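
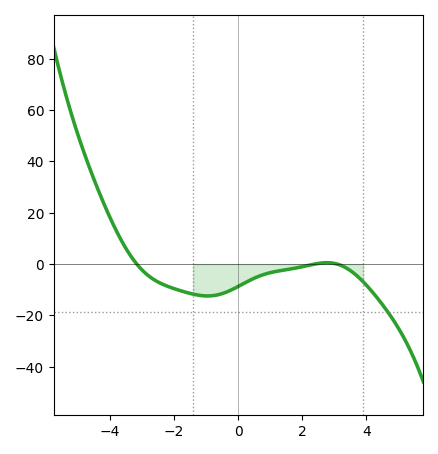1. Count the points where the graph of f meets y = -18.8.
1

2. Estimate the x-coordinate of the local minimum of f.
-0.95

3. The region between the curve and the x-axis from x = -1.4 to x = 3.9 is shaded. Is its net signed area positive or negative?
negative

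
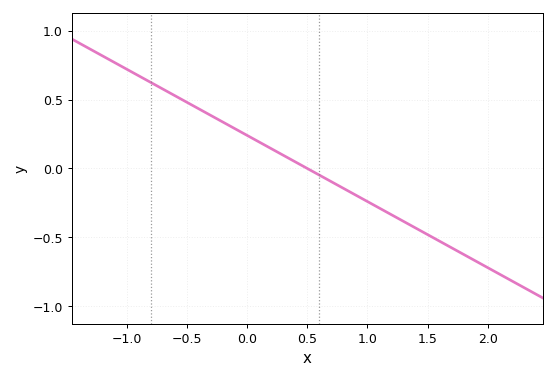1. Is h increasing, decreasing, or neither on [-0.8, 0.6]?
decreasing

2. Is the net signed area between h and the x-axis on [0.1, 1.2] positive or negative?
negative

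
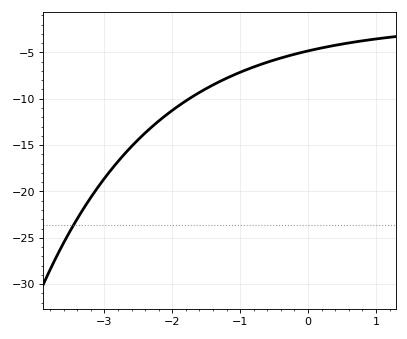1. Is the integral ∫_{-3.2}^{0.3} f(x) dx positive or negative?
negative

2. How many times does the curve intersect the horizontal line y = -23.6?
1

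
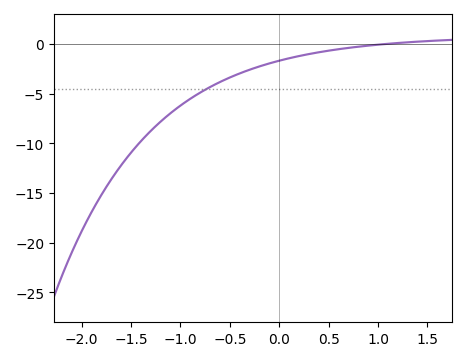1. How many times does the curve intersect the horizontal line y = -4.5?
1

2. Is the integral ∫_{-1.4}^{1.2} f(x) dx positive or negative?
negative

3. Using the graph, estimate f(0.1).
-1.44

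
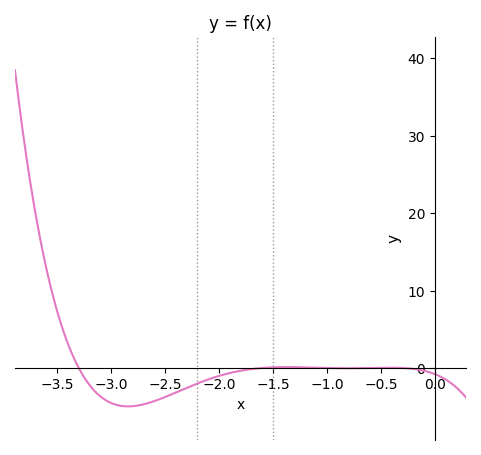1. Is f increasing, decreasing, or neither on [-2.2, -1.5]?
increasing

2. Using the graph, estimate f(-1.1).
0.036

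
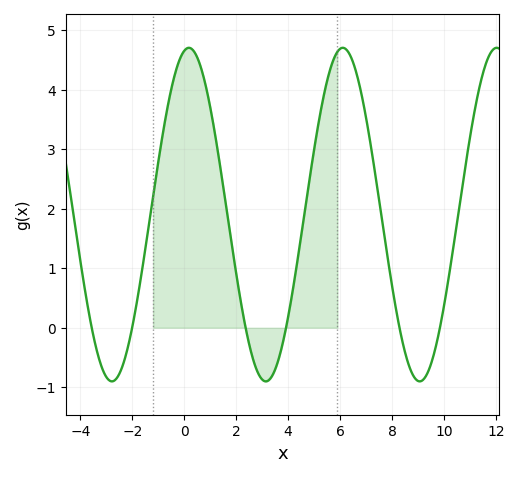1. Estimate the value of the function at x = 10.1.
0.61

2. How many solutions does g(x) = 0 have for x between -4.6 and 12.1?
6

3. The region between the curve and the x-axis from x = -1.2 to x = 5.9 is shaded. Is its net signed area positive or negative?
positive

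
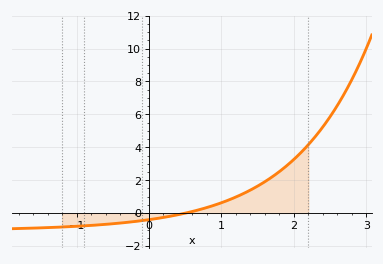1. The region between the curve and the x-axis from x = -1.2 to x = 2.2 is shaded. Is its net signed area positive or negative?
positive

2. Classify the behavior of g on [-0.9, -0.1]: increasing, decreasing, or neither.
increasing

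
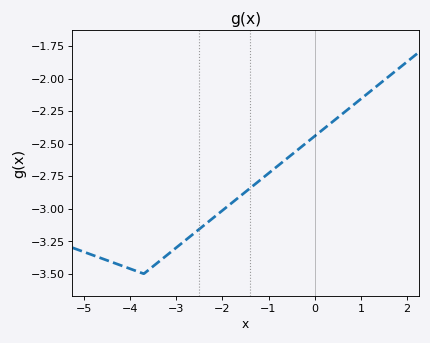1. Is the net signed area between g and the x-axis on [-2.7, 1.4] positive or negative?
negative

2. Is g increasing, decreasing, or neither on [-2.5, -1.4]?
increasing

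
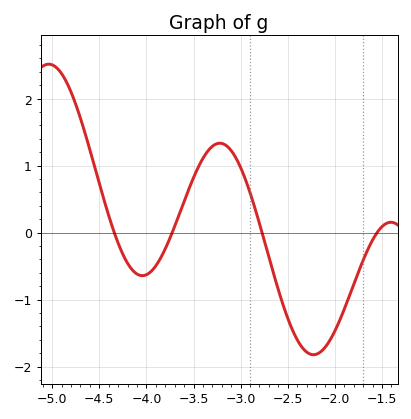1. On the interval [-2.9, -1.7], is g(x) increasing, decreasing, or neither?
neither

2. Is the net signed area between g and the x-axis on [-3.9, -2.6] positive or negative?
positive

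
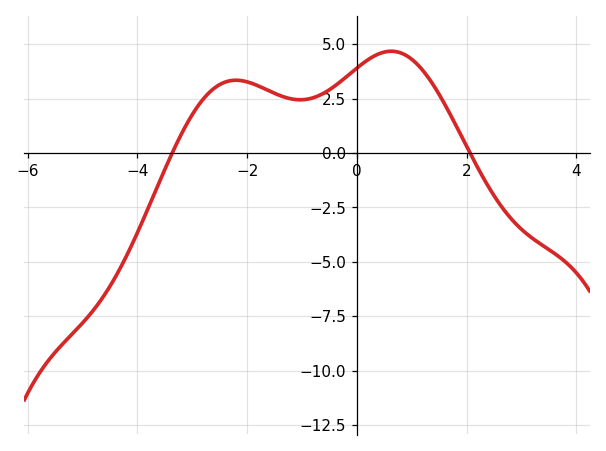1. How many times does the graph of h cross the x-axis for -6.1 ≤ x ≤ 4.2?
2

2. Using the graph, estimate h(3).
-3.6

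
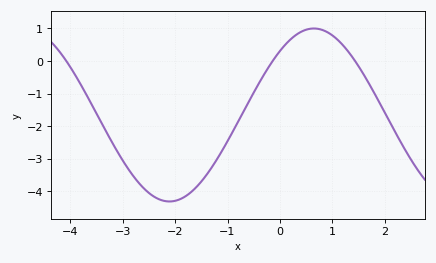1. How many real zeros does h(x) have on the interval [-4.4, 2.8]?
3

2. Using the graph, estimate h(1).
0.789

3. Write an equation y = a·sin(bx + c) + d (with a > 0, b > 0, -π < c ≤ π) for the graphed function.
y = 2.66sin(1.14x + 0.832) - 1.66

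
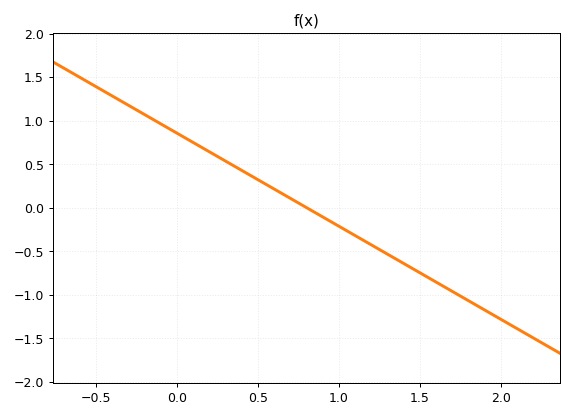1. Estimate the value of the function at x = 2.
-1.3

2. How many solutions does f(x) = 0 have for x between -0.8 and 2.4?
1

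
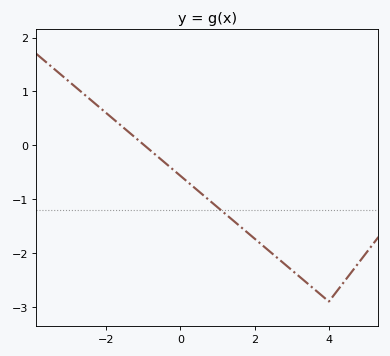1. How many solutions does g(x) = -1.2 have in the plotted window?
1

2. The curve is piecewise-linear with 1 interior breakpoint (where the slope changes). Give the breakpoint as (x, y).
(4, -2.9)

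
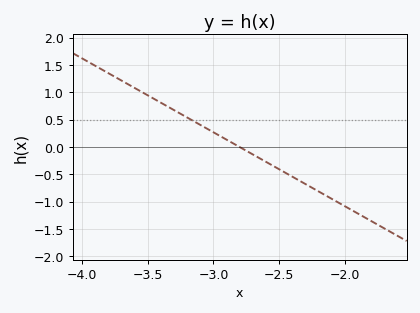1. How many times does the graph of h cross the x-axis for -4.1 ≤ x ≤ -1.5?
1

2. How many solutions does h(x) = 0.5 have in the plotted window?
1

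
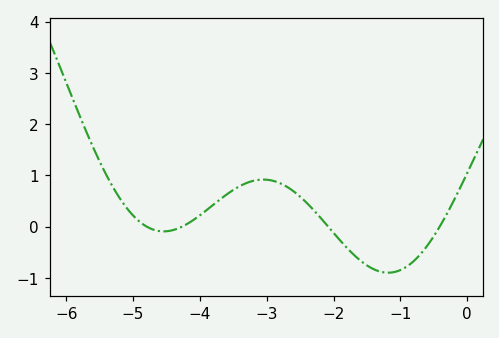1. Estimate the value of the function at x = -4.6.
-0.088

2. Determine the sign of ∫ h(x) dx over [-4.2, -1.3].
positive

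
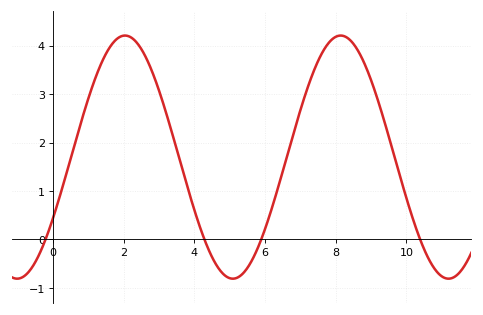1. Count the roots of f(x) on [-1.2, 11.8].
4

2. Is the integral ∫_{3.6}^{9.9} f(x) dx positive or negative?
positive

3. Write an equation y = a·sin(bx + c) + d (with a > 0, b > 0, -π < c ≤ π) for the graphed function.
y = 2.51sin(1.03x - 0.532) + 1.7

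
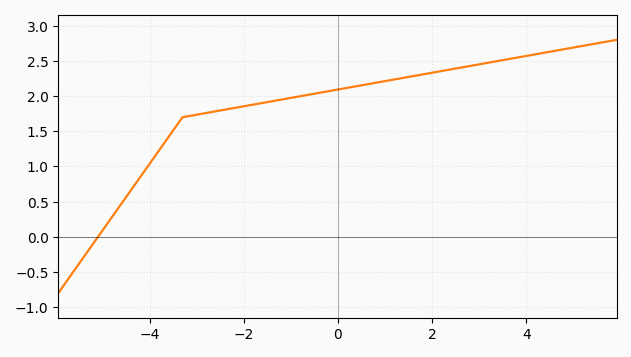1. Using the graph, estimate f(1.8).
2.31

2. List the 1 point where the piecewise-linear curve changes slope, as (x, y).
(-3.3, 1.7)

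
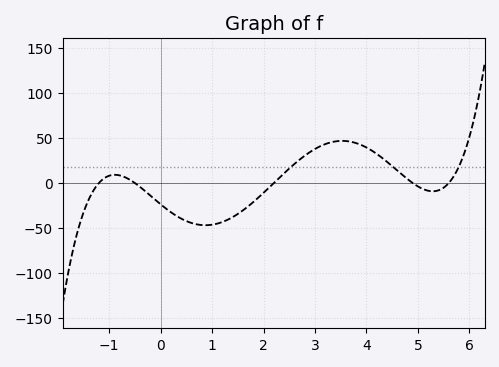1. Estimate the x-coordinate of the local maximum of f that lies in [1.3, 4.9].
3.6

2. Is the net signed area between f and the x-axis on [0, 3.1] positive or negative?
negative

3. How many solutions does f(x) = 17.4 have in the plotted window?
3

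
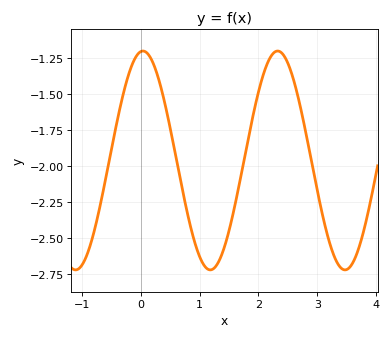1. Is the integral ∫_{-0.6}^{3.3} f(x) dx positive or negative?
negative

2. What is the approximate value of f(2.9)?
-1.96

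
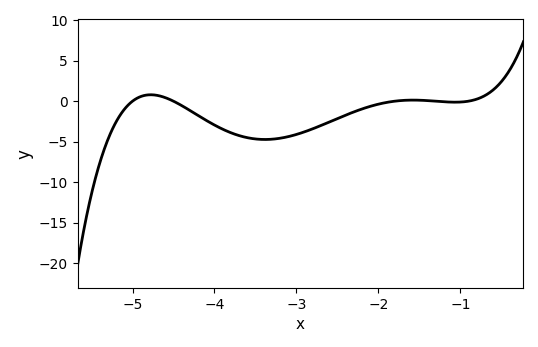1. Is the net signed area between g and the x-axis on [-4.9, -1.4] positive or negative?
negative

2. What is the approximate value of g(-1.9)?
0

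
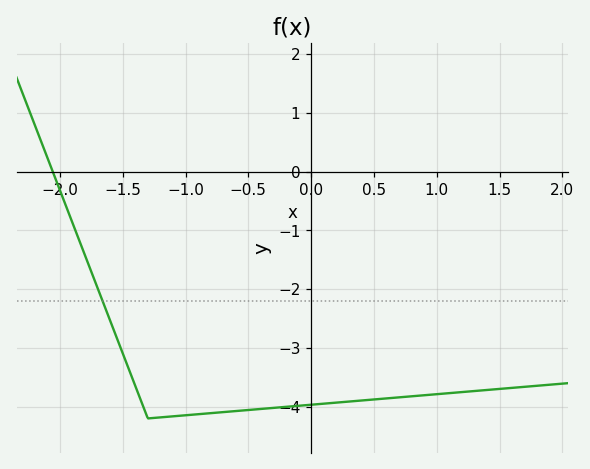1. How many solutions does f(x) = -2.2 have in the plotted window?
1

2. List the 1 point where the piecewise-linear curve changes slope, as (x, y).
(-1.3, -4.2)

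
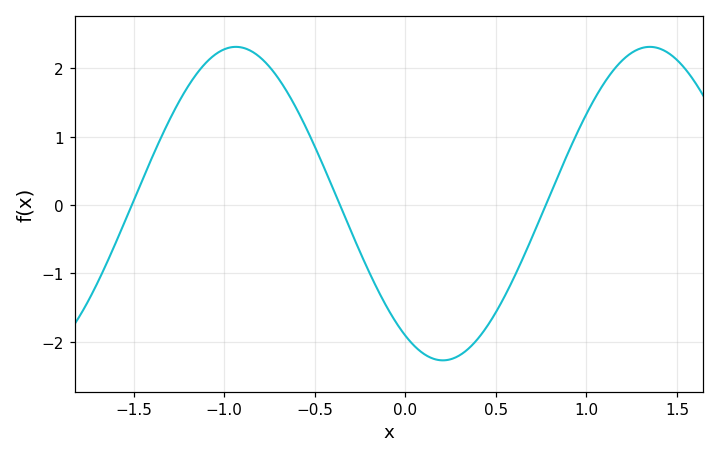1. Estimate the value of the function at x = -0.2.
-1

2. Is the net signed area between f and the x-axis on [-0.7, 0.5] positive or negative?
negative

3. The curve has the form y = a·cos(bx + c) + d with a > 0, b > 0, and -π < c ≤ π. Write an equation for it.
y = 2.29cos(2.8x + 2.6) + 0.02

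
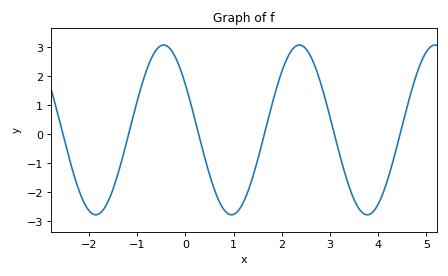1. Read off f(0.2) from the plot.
0.486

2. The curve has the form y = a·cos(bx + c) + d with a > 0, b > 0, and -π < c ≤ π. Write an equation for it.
y = 2.93cos(2.23x + 1.01) + 0.15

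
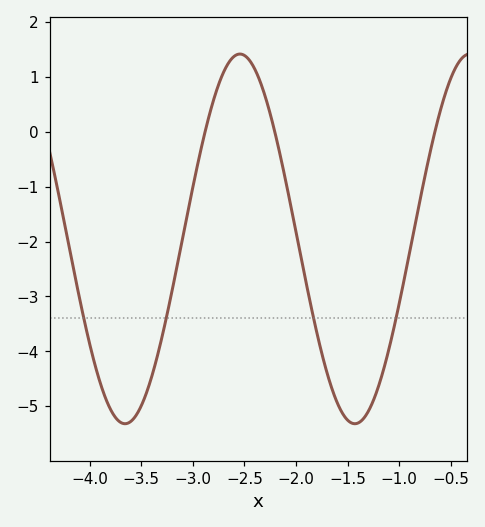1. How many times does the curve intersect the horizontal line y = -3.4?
4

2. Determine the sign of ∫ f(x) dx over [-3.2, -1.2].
negative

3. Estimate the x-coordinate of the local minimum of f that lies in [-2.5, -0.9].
-1.43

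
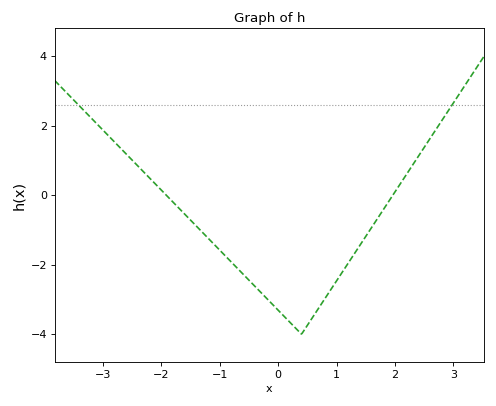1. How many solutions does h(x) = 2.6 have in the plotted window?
2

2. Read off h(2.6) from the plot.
1.6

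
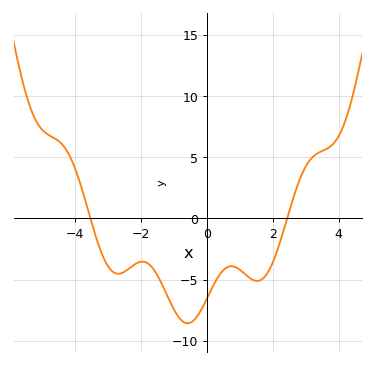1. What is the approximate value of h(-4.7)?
6.68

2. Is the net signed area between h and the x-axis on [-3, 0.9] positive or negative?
negative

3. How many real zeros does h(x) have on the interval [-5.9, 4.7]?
2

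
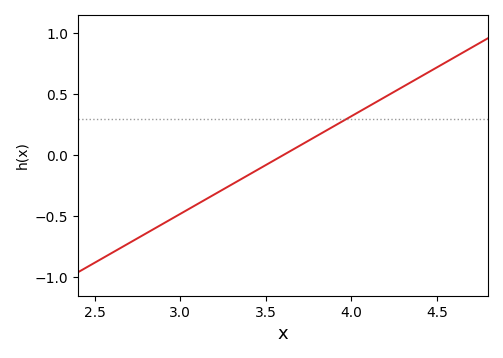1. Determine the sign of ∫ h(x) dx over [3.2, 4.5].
positive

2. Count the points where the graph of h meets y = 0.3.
1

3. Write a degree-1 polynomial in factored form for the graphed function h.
y = 0.8(x - 3.6)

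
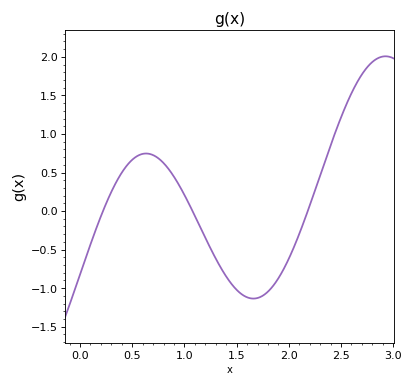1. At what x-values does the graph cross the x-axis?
0.22, 1.08, 2.18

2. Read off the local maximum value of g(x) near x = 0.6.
0.747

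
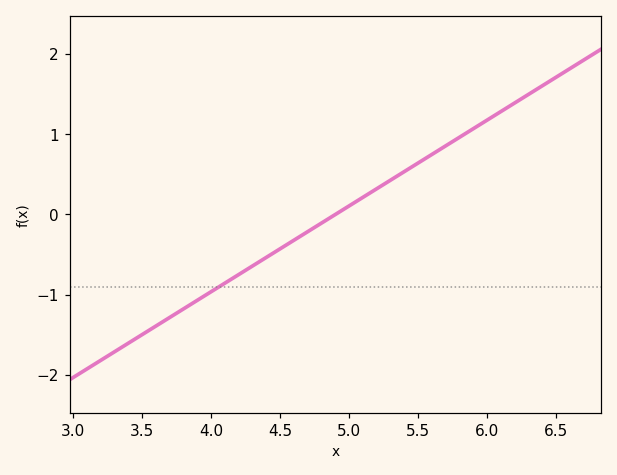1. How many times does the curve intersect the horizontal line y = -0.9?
1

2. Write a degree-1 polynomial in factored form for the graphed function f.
y = 1.07(x - 4.9)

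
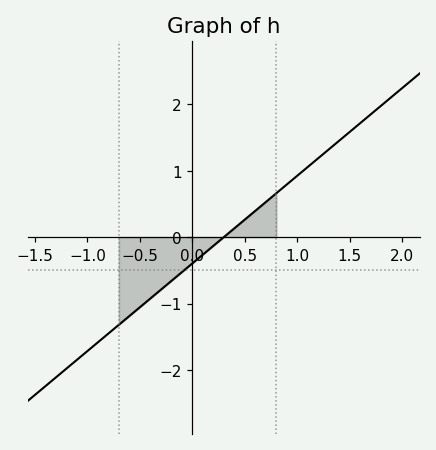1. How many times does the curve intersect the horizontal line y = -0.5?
1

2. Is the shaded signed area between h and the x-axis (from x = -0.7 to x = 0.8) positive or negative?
negative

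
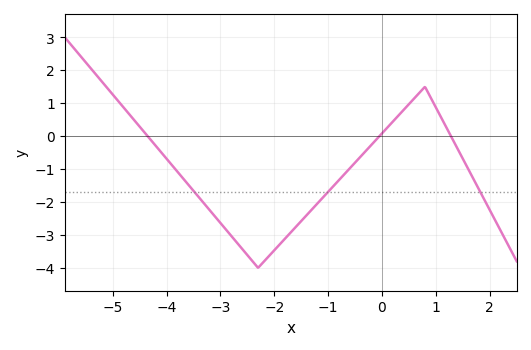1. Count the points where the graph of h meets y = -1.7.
3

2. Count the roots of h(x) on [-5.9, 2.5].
3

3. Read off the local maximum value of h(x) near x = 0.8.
1.5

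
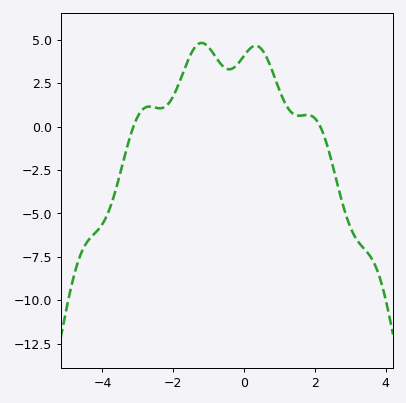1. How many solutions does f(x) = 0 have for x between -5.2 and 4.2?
2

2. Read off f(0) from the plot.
4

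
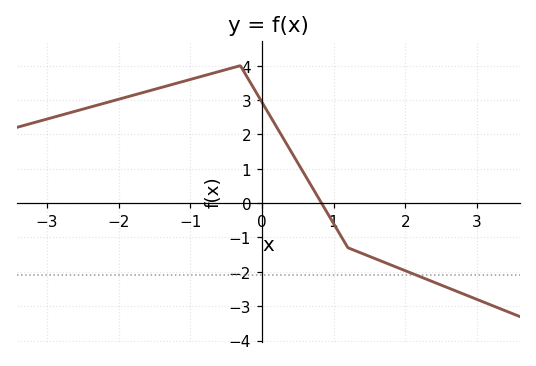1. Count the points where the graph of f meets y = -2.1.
1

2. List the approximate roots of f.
0.8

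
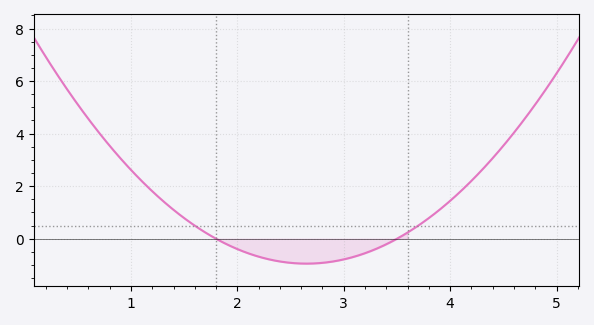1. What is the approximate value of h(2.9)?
-0.865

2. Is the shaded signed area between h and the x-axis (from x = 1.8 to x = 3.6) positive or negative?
negative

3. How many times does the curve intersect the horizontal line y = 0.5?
2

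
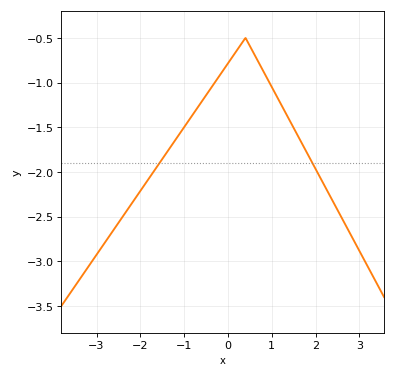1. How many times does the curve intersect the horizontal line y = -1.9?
2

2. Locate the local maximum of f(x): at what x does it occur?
0.399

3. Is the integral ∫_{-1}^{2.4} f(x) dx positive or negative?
negative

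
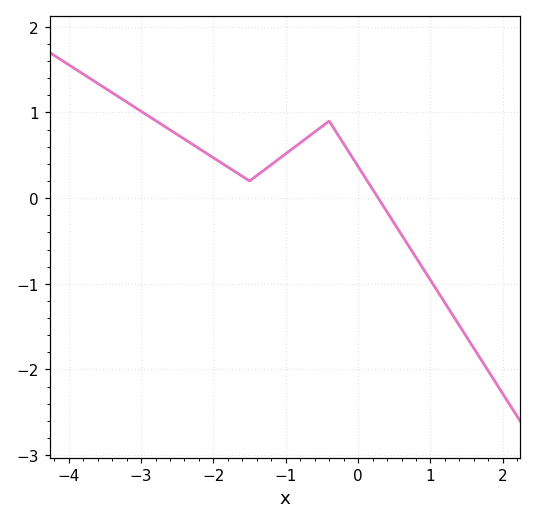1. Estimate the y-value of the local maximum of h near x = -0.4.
0.9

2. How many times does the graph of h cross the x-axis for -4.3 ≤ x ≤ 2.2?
1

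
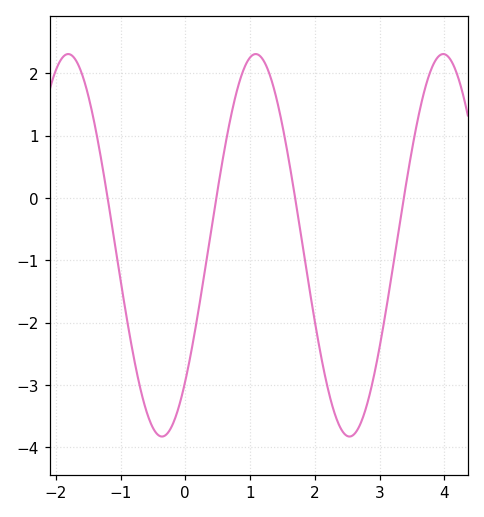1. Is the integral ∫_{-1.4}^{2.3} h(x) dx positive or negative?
negative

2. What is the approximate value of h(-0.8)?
-2.53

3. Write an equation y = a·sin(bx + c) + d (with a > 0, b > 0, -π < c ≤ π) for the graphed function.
y = 3.07sin(2.17x - 0.79) - 0.76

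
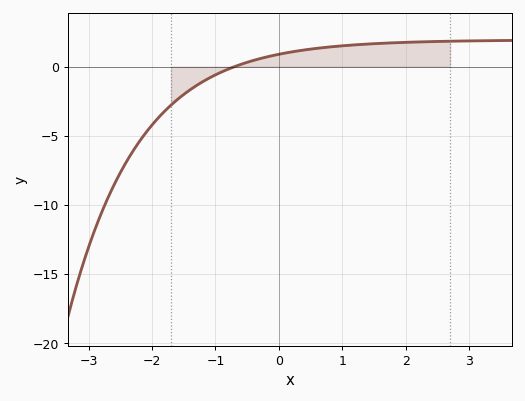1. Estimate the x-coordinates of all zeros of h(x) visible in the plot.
-0.695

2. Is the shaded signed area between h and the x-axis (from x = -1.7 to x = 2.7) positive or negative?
positive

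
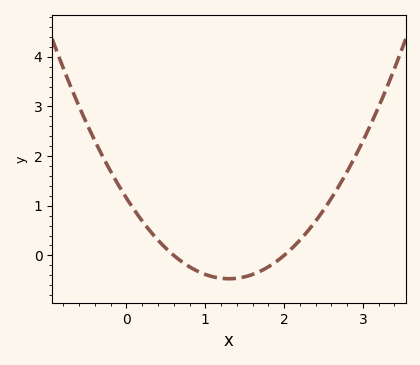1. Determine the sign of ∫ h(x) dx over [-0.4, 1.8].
positive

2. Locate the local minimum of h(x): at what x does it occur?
1.3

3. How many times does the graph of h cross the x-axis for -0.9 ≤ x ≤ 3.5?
2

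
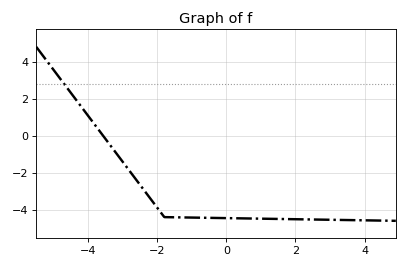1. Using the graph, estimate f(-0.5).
-4.4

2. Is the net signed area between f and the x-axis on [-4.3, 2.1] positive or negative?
negative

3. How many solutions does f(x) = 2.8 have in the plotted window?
1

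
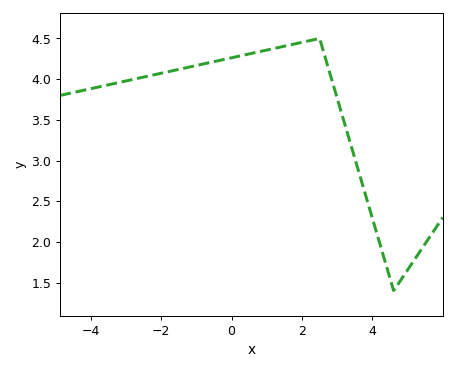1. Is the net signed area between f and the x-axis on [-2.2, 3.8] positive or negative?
positive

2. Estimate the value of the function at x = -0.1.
4.25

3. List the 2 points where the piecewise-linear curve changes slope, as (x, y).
(2.5, 4.5); (4.6, 1.4)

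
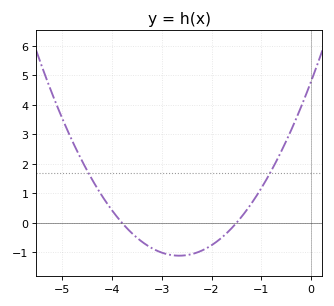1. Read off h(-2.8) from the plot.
-1.09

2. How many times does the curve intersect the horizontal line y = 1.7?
2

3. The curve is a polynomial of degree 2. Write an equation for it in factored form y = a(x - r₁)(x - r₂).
y = 0.84(x + 3.8)(x + 1.5)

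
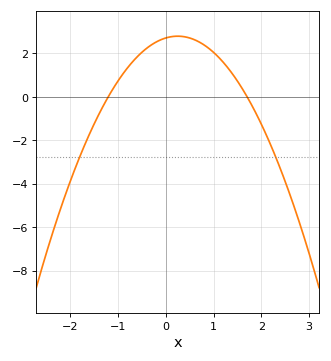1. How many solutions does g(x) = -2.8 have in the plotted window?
2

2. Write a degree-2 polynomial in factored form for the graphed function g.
y = -1.32(x + 1.2)(x - 1.7)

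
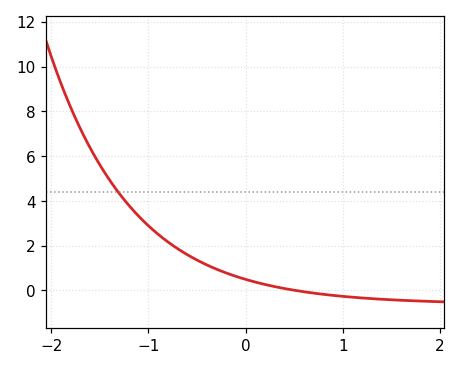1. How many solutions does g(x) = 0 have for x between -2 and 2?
1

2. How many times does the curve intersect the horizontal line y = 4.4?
1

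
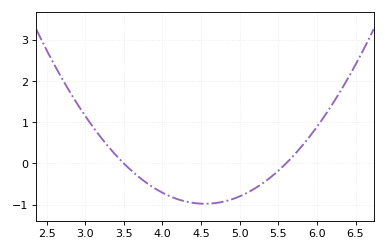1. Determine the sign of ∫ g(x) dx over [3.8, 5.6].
negative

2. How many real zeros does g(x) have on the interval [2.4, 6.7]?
2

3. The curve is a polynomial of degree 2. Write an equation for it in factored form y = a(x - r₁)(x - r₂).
y = 0.89(x - 3.5)(x - 5.6)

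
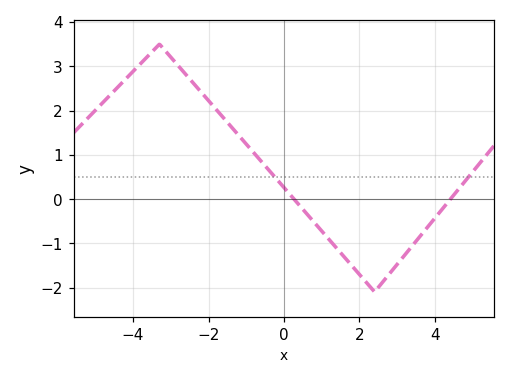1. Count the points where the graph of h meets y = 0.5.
2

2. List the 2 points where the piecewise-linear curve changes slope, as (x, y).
(-3.3, 3.5); (2.4, -2.1)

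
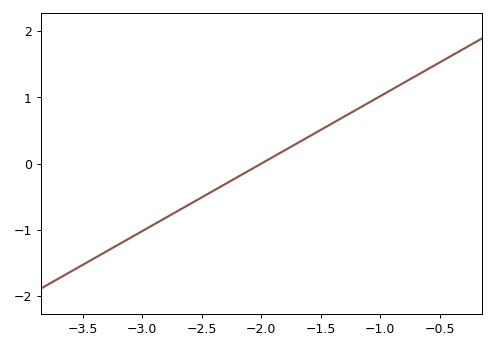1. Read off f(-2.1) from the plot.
-0.1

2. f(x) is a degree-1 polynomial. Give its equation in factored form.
y = 1.02(x + 2)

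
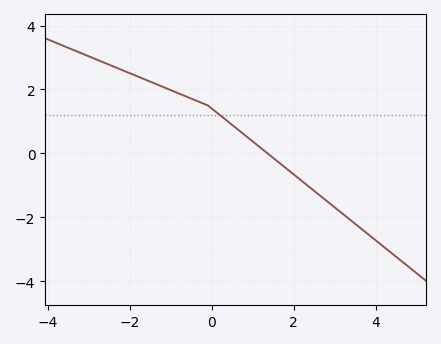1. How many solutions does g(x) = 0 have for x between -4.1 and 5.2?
1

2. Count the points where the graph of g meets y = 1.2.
1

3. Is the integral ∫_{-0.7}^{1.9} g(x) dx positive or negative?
positive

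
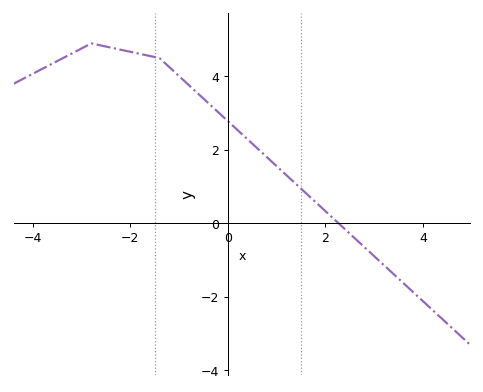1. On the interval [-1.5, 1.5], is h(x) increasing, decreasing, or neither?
decreasing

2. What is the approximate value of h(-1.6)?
4.56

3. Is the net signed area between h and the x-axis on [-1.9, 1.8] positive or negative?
positive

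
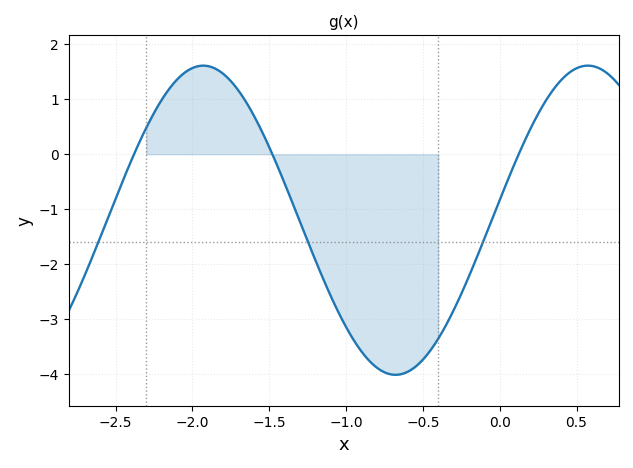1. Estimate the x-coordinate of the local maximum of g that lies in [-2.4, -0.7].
-1.93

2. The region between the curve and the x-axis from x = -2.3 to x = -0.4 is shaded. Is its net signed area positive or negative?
negative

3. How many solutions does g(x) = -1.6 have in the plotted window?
3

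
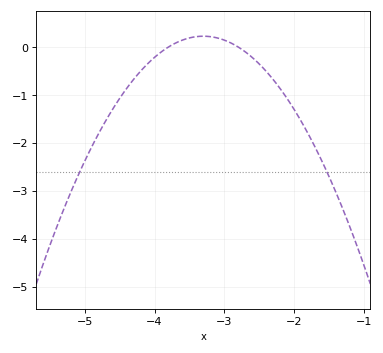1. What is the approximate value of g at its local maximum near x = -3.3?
0.225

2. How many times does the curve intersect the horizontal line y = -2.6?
2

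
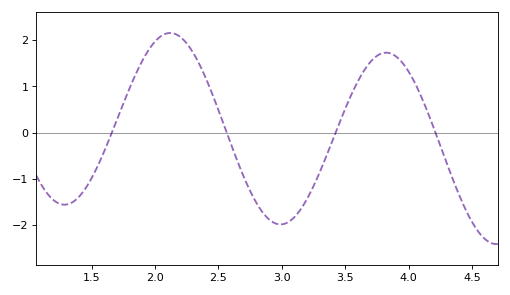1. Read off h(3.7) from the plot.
1.53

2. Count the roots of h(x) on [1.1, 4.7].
4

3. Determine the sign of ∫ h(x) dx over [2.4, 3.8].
negative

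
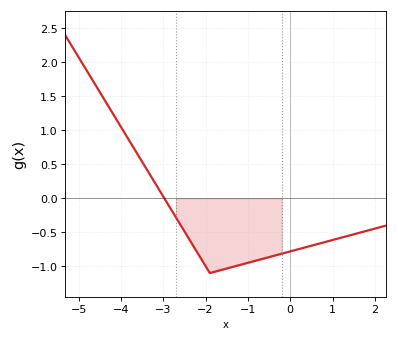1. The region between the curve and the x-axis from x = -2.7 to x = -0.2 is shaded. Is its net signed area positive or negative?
negative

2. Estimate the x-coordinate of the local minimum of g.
-2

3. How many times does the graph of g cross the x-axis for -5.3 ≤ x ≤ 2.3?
1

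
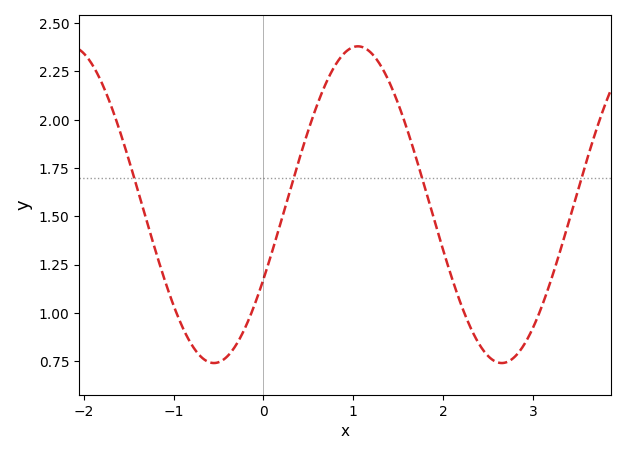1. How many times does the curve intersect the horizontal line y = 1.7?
4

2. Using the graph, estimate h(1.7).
1.8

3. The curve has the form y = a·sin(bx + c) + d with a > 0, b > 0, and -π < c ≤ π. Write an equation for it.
y = 0.82sin(2x - 0.49) + 1.56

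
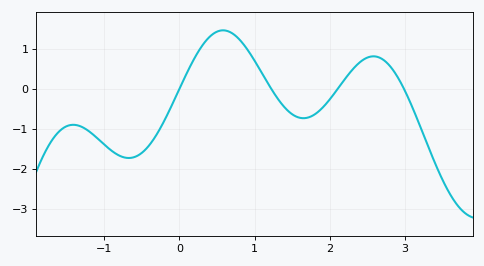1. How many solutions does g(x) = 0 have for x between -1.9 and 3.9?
4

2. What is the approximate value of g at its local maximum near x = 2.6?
0.8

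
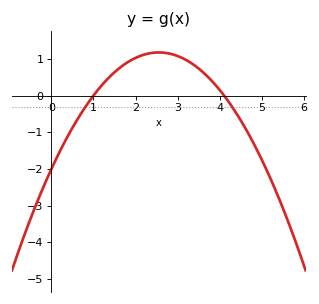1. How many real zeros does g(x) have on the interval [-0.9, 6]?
2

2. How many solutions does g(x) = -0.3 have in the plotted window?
2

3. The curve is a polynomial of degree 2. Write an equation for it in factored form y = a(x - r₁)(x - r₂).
y = -0.49(x - 1)(x - 4.1)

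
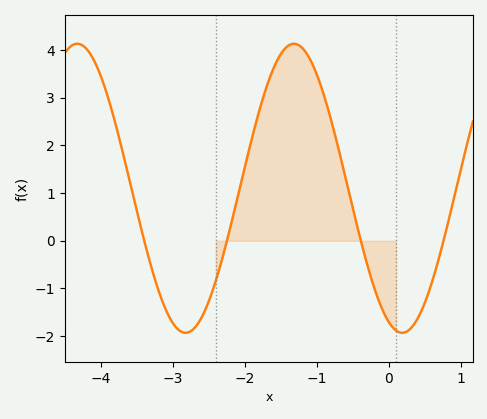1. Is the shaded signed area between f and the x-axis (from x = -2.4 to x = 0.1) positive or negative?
positive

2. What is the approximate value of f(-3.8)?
2.49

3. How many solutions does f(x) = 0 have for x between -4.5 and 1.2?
4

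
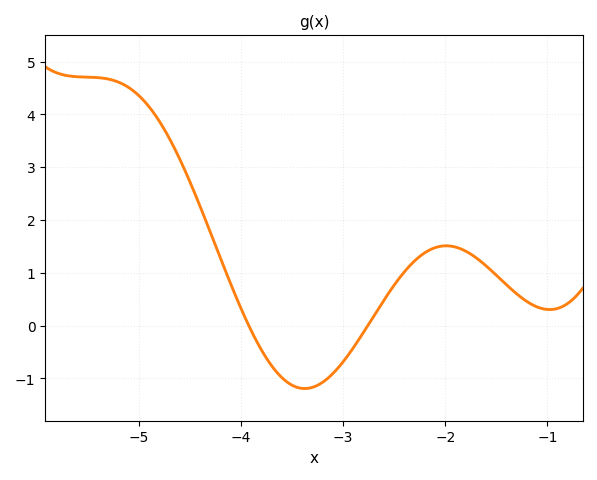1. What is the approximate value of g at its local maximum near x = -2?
1.5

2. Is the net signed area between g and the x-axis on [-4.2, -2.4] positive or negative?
negative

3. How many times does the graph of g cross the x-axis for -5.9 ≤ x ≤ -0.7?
2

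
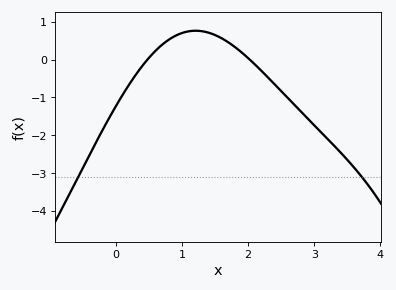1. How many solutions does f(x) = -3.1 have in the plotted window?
2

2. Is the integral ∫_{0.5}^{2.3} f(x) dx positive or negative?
positive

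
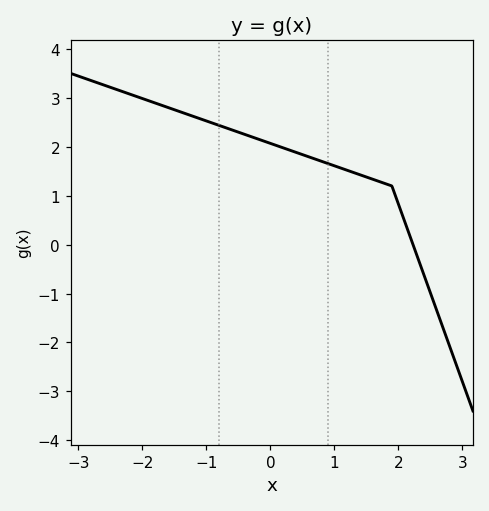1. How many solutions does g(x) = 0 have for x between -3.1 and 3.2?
1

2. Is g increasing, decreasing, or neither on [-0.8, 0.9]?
decreasing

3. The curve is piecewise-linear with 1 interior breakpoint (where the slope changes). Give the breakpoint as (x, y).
(1.9, 1.2)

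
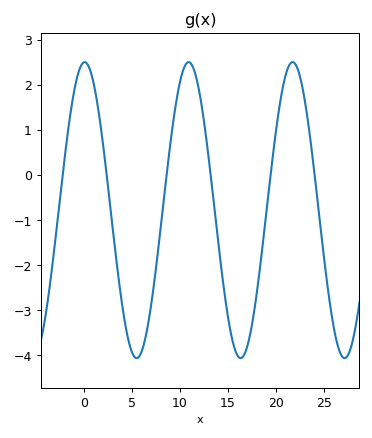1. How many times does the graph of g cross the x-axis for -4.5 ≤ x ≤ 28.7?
6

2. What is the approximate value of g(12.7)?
0.927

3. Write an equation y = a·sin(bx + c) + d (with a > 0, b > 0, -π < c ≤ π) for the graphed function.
y = 3.28sin(0.58x + 1.51) - 0.78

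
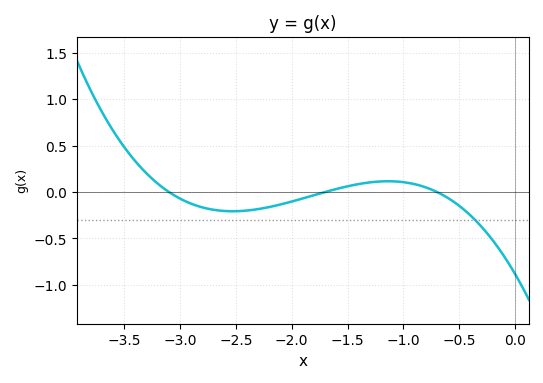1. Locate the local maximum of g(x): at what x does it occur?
-1.14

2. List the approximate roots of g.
-3.1, -1.7, -0.7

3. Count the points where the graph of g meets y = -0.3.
1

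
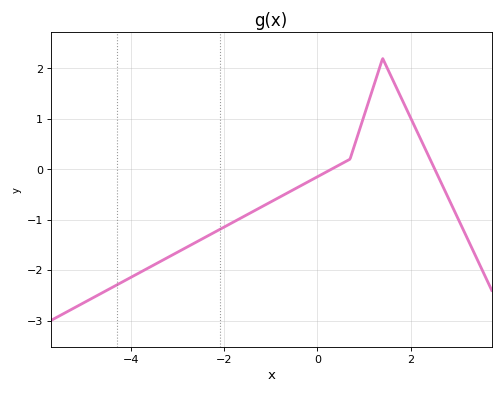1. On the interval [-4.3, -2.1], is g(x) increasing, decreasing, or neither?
increasing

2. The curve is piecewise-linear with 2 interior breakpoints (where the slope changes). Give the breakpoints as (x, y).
(0.7, 0.2); (1.4, 2.2)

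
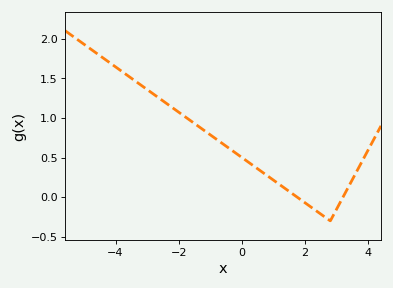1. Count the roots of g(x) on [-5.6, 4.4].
2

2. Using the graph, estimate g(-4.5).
1.79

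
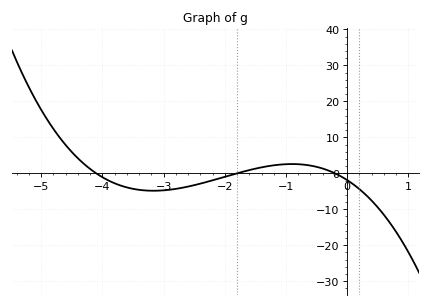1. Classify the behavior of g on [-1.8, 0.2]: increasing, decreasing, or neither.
neither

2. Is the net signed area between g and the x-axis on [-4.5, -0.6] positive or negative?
negative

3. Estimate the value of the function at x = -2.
-0.968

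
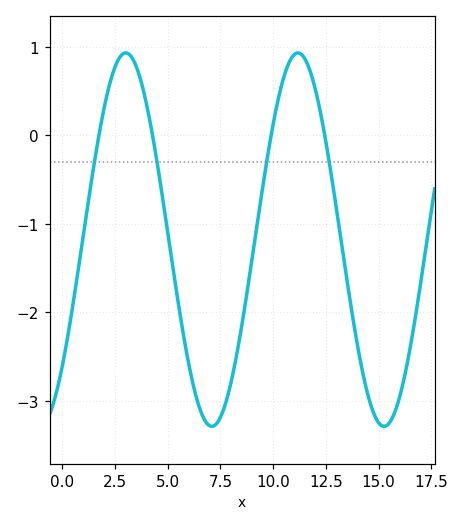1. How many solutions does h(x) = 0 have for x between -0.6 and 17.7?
4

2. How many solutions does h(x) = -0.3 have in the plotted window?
4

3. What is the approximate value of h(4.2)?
0.1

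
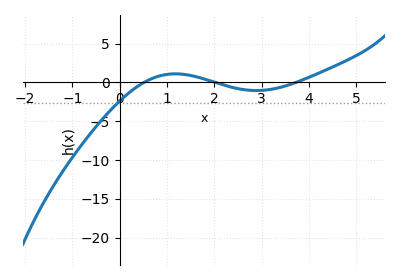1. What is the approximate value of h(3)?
-1.02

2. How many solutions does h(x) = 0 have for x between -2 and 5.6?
3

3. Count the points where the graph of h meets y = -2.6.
1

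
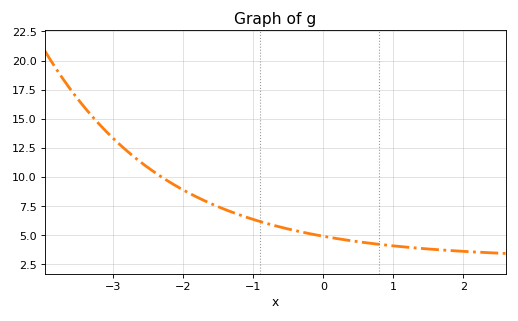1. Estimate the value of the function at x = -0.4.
5.4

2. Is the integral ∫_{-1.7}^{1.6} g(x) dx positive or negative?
positive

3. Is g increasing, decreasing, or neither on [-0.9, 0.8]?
decreasing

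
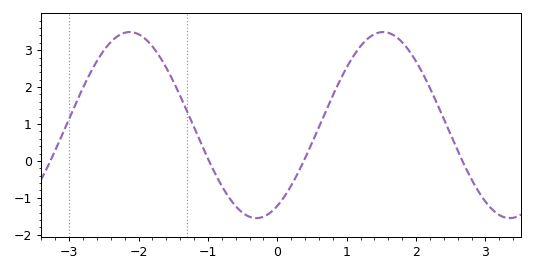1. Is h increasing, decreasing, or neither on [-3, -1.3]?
neither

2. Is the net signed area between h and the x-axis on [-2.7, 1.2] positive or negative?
positive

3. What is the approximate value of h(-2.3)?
3.38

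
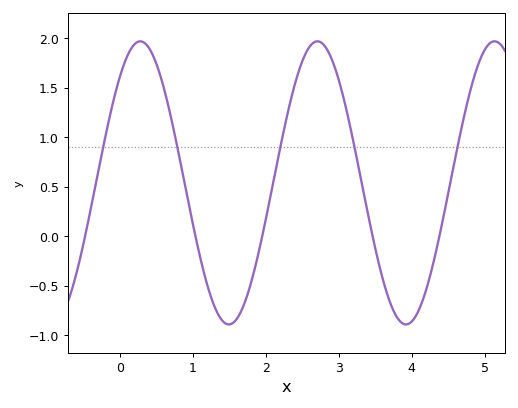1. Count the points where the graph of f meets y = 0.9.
5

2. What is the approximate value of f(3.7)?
-0.65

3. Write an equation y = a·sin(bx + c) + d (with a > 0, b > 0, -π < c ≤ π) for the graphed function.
y = 1.43sin(2.6x + 0.84) + 0.54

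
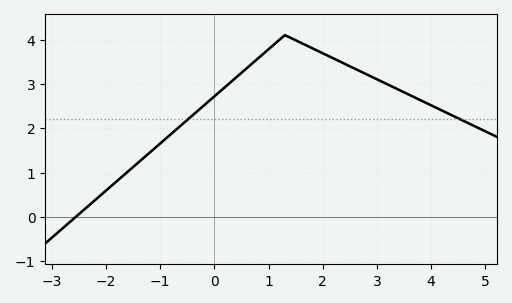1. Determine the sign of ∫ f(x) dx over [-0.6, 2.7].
positive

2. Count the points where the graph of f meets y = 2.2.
2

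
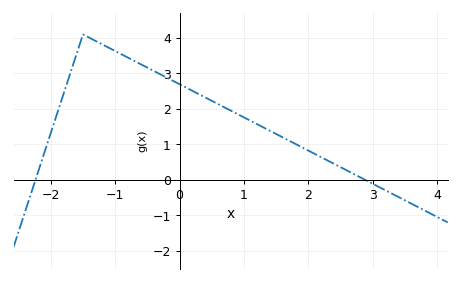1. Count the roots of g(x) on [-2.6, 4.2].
2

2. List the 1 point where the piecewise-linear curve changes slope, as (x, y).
(-1.5, 4.1)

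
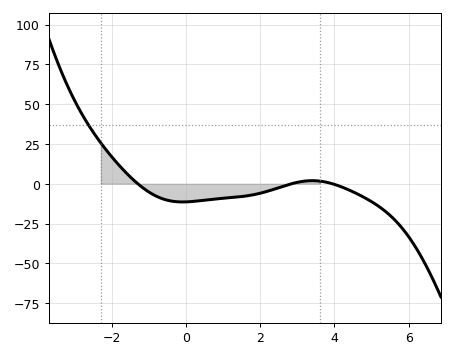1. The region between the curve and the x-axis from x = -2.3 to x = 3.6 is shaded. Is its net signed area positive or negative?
negative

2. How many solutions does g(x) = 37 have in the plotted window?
1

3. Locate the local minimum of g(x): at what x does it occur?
0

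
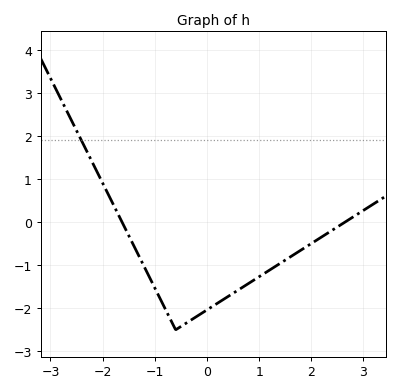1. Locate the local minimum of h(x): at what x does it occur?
-0.6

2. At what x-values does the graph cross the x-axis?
-1.6, 2.6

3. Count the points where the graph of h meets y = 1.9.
1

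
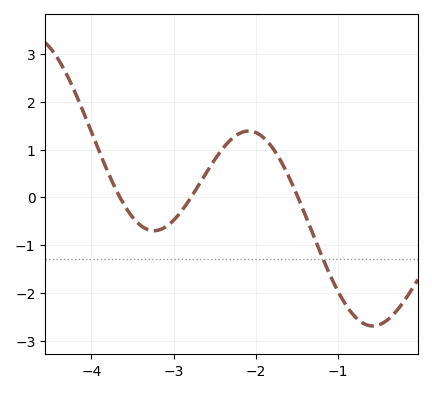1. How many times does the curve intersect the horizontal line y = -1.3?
1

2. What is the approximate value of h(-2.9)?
-0.278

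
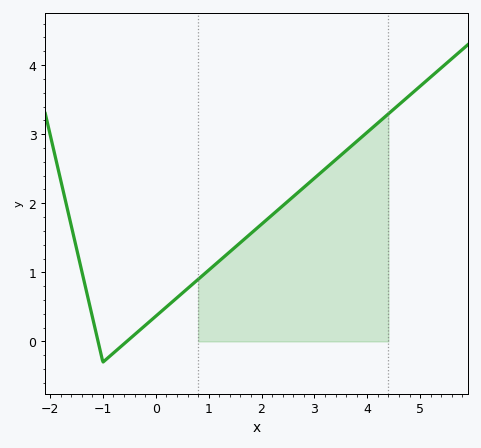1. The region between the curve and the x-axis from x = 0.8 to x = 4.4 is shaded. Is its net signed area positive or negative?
positive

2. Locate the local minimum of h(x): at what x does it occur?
-0.998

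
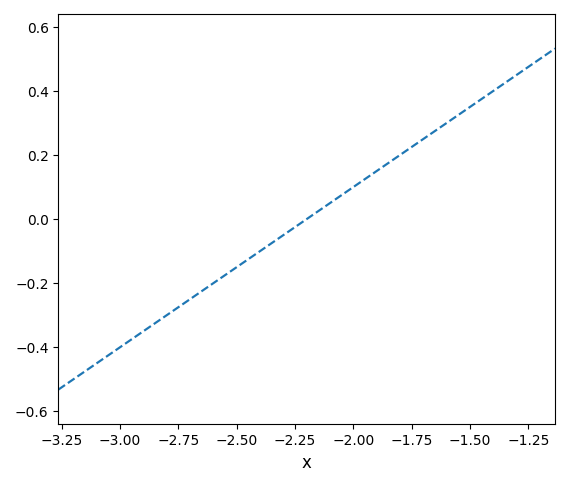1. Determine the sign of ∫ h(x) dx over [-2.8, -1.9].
negative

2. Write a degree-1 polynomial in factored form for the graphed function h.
y = 0.5(x + 2.2)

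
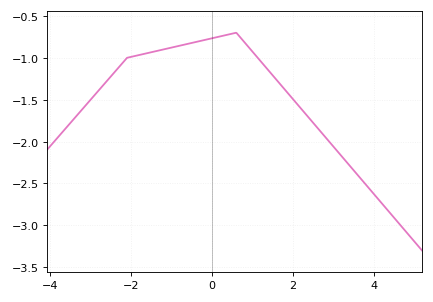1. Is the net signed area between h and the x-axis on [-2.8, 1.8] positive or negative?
negative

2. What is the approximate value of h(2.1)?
-1.55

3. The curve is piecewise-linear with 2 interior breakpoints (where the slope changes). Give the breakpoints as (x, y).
(-2.1, -1); (0.6, -0.7)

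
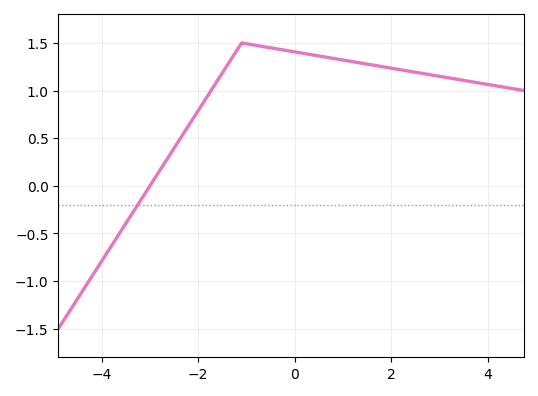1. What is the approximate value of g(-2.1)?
0.709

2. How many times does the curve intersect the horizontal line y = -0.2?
1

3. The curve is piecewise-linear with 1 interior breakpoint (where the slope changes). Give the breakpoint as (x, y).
(-1.1, 1.5)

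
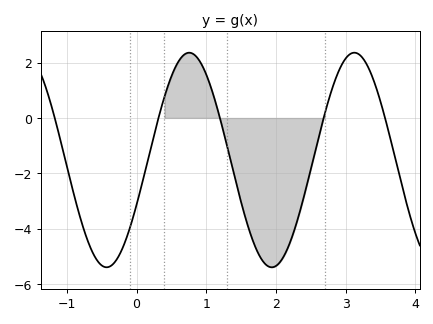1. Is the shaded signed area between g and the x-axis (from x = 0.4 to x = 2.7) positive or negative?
negative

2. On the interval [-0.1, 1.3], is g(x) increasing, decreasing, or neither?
neither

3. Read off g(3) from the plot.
2.14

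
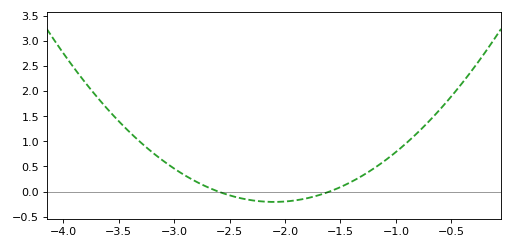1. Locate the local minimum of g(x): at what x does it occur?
-2.1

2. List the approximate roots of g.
-2.6, -1.6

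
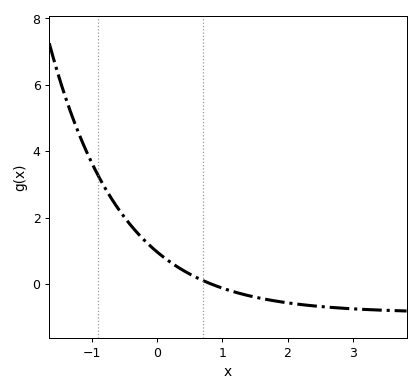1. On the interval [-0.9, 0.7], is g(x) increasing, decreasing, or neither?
decreasing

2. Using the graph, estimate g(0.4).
0.414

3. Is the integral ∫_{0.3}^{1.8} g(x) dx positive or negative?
negative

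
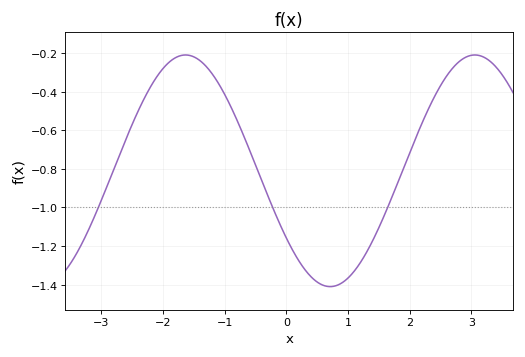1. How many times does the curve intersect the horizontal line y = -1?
3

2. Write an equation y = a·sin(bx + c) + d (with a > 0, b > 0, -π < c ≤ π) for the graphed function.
y = 0.6sin(1.34x - 2.52) - 0.81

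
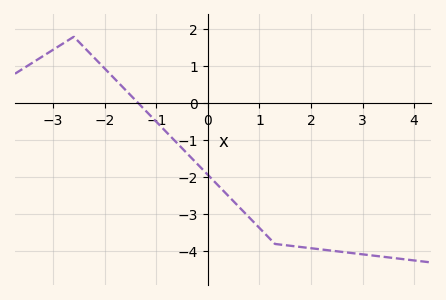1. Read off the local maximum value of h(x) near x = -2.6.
1.8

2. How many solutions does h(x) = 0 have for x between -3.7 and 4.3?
1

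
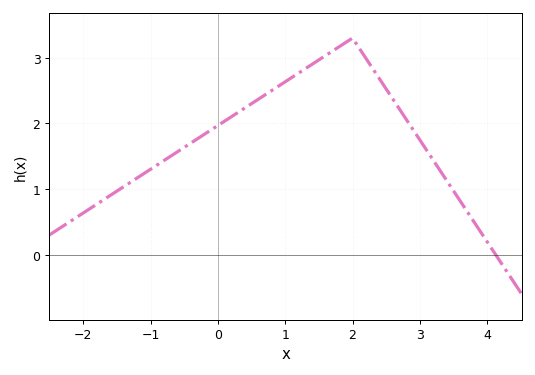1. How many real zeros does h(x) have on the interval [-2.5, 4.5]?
1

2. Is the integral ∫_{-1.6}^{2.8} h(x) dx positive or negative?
positive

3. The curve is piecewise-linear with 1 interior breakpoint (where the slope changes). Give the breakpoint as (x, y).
(2, 3.3)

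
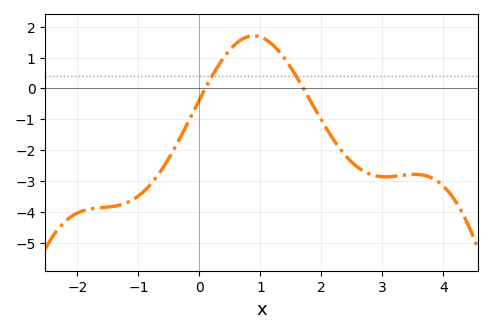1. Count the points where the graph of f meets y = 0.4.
2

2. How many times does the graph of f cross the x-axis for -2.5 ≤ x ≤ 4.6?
2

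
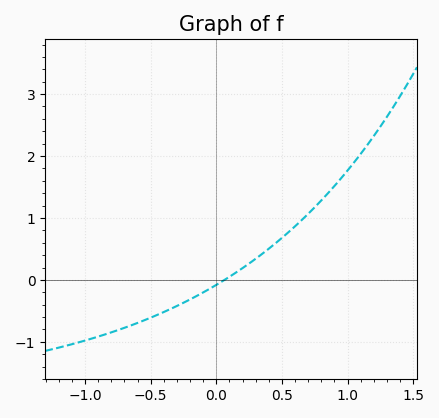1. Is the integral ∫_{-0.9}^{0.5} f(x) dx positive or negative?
negative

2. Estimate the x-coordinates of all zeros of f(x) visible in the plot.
0.05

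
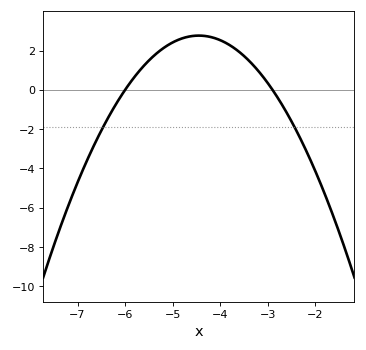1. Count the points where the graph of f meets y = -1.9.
2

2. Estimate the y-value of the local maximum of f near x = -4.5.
2.76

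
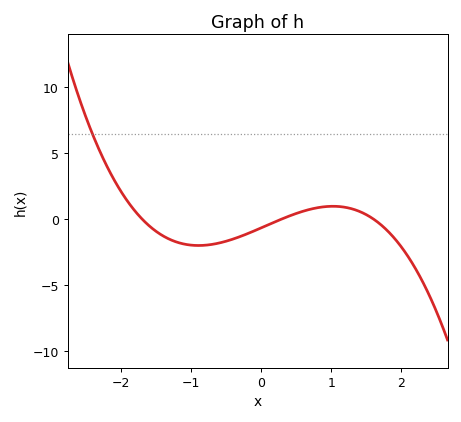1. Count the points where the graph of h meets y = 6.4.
1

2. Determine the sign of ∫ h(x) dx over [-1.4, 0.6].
negative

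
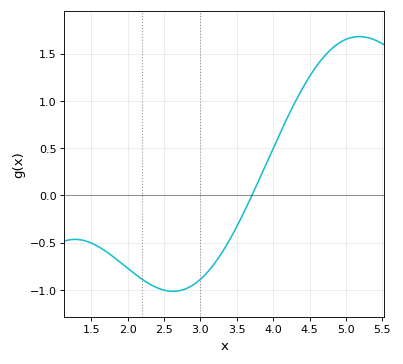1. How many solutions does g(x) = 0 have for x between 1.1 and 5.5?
1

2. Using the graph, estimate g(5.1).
1.67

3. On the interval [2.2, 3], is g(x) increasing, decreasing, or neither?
neither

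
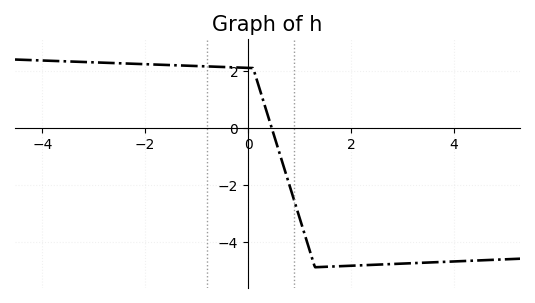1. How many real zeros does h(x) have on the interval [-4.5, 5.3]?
1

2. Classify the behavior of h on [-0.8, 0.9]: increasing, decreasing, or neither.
decreasing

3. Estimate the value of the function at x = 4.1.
-4.7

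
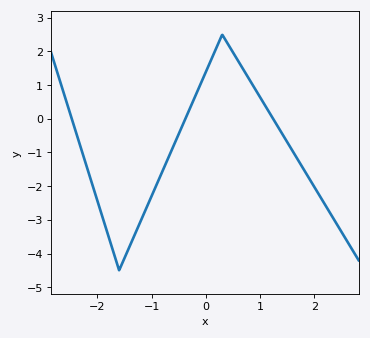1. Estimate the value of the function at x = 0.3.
2.5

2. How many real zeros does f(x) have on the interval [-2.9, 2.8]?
3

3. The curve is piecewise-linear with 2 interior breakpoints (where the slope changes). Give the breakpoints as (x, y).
(-1.6, -4.5); (0.3, 2.5)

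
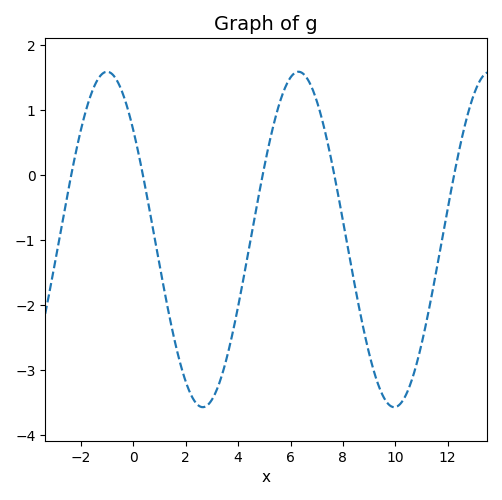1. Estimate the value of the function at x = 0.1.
0.5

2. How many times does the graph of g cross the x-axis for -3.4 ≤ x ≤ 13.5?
5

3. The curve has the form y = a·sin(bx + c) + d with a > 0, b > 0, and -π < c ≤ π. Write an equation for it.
y = 2.58sin(0.86x + 2.4) - 0.99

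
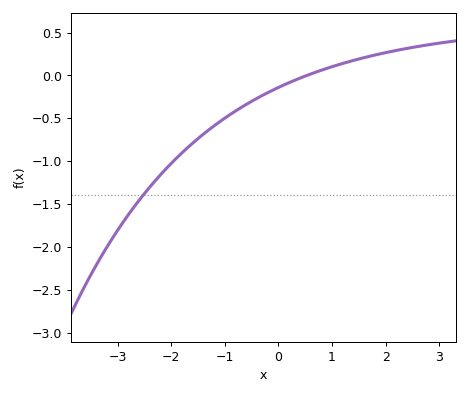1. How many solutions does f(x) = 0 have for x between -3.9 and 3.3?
1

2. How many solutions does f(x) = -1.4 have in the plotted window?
1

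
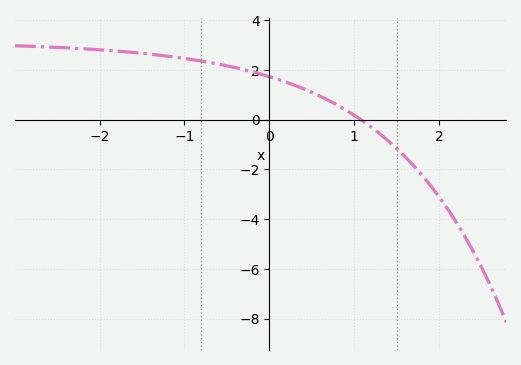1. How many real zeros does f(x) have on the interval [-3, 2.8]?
1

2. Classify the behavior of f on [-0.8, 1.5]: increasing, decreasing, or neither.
decreasing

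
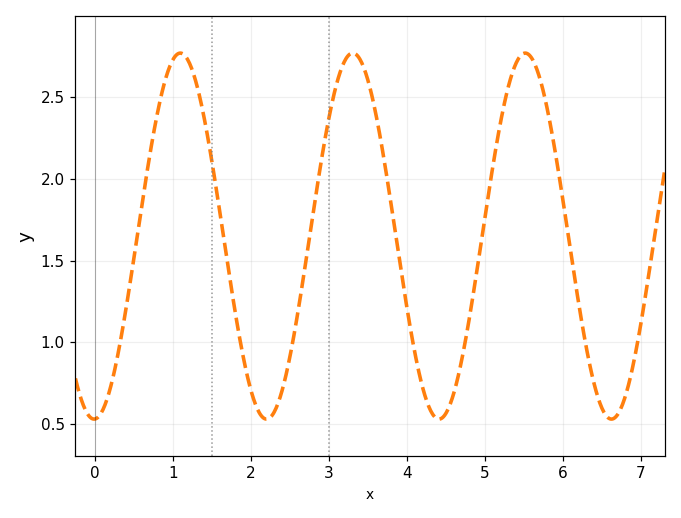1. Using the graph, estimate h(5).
1.75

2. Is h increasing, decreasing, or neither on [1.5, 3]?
neither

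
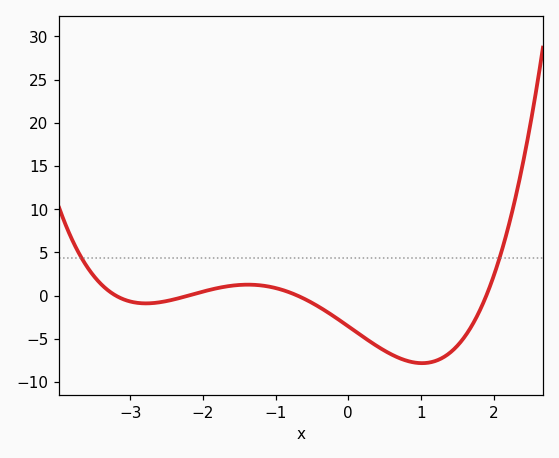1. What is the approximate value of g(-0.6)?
-0.5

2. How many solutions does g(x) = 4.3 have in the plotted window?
2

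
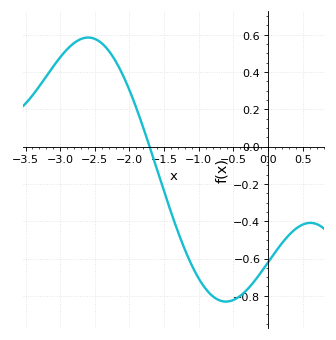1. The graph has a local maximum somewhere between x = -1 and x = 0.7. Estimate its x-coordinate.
0.6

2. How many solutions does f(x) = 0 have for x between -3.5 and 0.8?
1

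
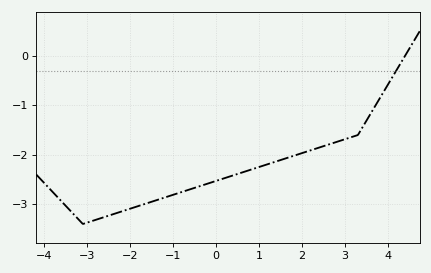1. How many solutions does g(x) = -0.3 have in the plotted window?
1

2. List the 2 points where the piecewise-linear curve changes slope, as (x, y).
(-3.1, -3.4); (3.3, -1.6)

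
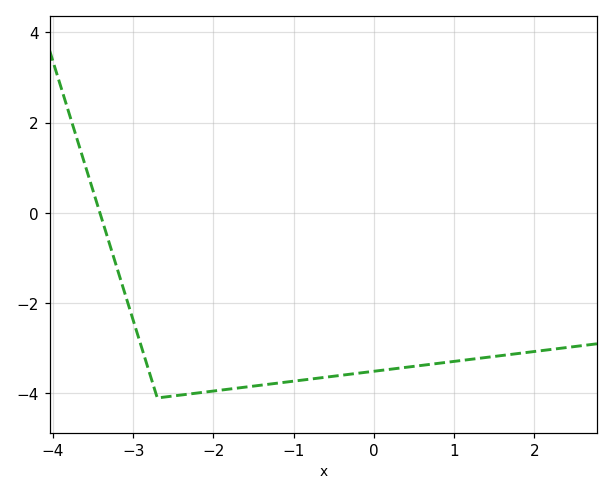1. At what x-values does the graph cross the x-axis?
-3.41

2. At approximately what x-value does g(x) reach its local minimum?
-2.7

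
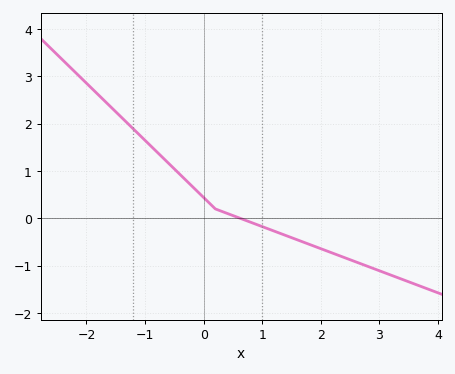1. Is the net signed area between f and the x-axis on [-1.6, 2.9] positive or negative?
positive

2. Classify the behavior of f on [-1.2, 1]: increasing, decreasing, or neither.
decreasing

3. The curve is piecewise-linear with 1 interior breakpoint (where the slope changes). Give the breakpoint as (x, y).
(0.2, 0.2)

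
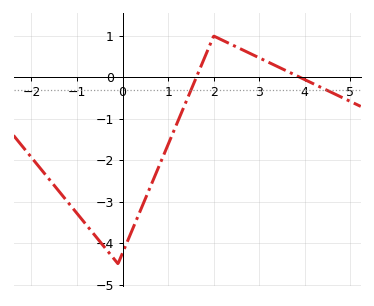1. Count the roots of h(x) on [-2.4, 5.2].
2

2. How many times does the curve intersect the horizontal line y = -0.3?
2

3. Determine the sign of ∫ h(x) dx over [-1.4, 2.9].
negative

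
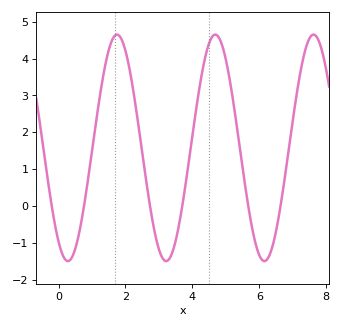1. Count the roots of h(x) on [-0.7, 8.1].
6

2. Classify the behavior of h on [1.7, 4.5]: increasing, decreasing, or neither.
neither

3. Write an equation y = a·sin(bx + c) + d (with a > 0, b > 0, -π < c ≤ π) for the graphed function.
y = 3.07sin(2.14x - 2.17) + 1.58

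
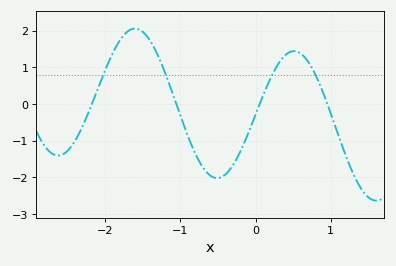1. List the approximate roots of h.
-2.18, -1.05, 0.055, 0.955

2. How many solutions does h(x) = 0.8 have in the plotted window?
4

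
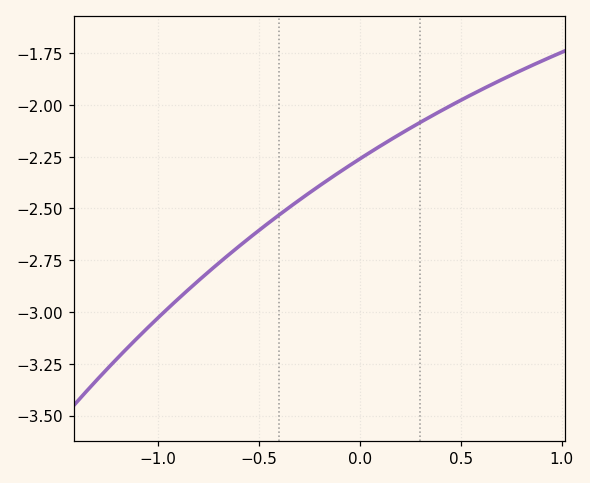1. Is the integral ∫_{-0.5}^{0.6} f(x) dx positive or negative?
negative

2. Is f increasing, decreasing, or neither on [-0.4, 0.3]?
increasing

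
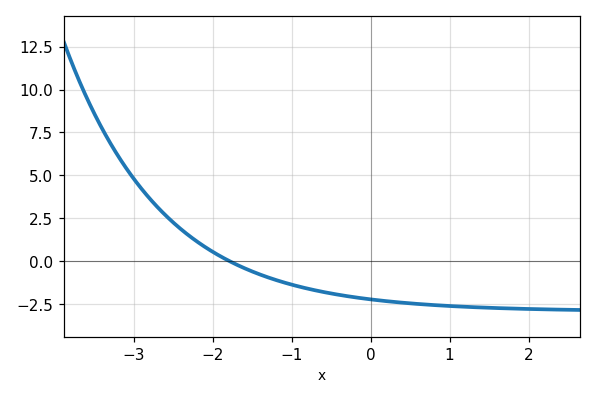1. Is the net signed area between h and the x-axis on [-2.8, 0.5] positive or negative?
negative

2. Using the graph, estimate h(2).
-2.78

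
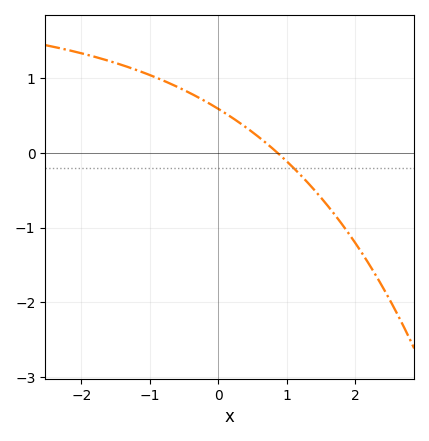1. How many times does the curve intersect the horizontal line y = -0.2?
1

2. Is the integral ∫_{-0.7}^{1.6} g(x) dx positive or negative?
positive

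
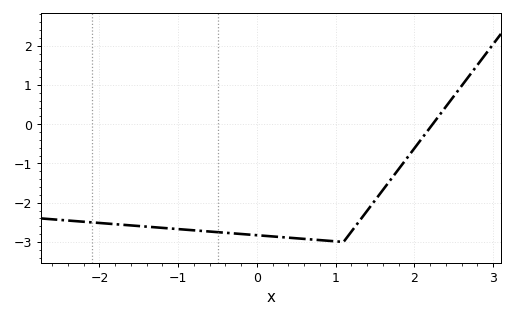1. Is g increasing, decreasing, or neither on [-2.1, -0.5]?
decreasing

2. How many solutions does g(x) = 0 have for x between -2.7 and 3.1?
1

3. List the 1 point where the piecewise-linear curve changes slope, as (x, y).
(1.1, -3)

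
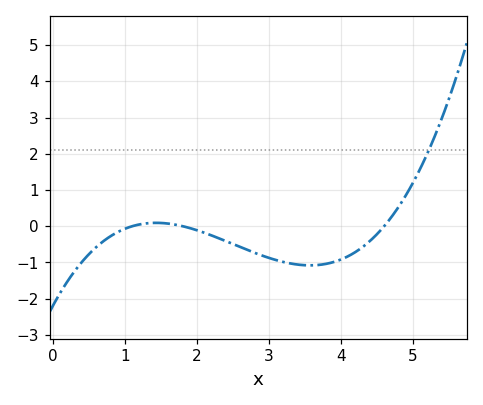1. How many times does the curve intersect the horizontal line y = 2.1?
1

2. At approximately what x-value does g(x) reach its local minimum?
3.57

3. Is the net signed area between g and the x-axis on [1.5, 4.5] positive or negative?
negative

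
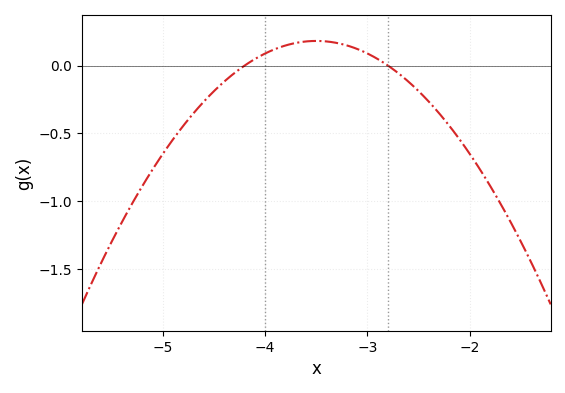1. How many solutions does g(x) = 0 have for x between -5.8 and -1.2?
2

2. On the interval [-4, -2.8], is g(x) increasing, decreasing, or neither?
neither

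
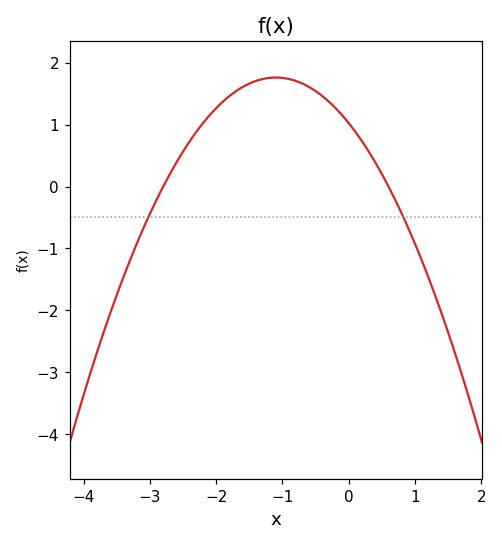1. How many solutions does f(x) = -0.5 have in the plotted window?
2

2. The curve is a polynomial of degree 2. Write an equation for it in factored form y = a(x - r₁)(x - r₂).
y = -0.61(x + 2.8)(x - 0.6)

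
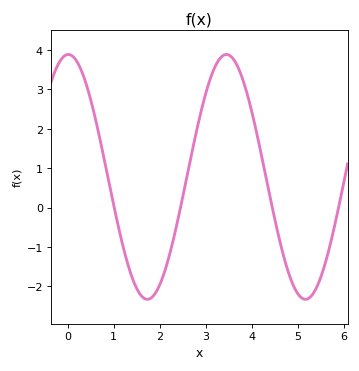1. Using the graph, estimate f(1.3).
-1.4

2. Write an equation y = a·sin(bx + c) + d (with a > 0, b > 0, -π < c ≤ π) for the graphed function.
y = 3.11sin(1.83x + 1.54) + 0.78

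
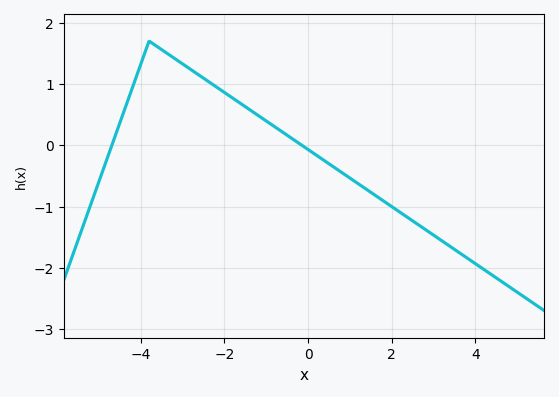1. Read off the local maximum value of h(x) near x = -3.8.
1.7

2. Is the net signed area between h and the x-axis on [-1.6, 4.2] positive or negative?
negative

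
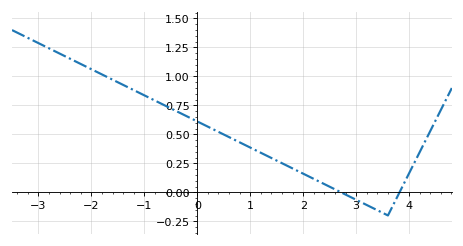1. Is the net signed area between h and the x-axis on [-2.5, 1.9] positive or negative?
positive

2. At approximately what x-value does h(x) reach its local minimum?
3.6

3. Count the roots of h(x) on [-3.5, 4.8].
2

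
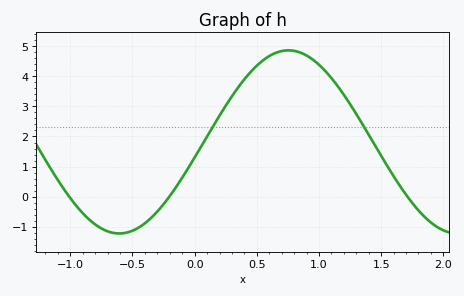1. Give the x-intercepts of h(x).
-1, -0.2, 1.7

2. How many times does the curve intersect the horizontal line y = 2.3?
2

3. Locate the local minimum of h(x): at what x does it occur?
-0.6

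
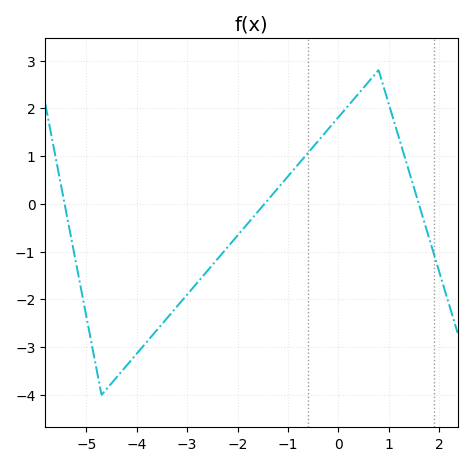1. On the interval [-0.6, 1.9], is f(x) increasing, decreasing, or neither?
neither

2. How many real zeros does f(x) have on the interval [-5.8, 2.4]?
3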